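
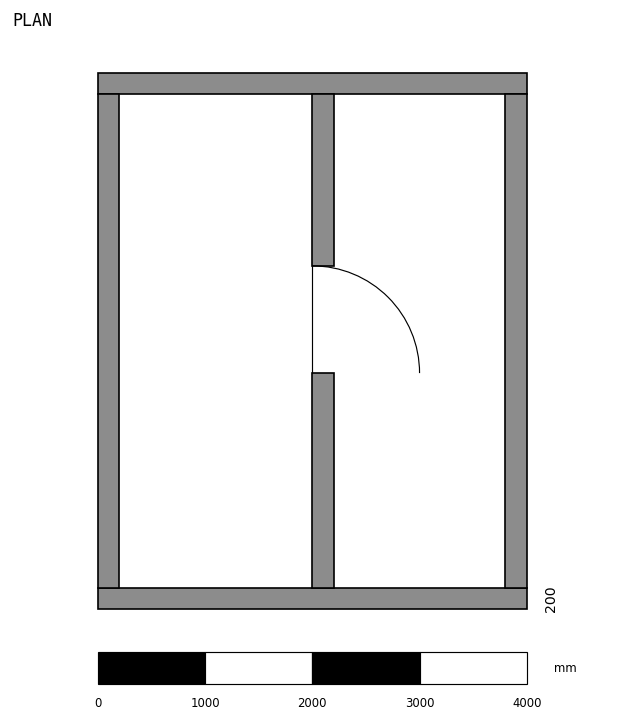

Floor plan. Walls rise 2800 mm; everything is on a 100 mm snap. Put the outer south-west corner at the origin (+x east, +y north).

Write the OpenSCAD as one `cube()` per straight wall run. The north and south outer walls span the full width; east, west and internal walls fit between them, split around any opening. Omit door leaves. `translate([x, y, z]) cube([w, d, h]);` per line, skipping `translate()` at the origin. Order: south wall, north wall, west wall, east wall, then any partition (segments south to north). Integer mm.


cube([4000, 200, 2800]);
translate([0, 4800, 0]) cube([4000, 200, 2800]);
translate([0, 200, 0]) cube([200, 4600, 2800]);
translate([3800, 200, 0]) cube([200, 4600, 2800]);
translate([2000, 200, 0]) cube([200, 2000, 2800]);
translate([2000, 3200, 0]) cube([200, 1600, 2800]);


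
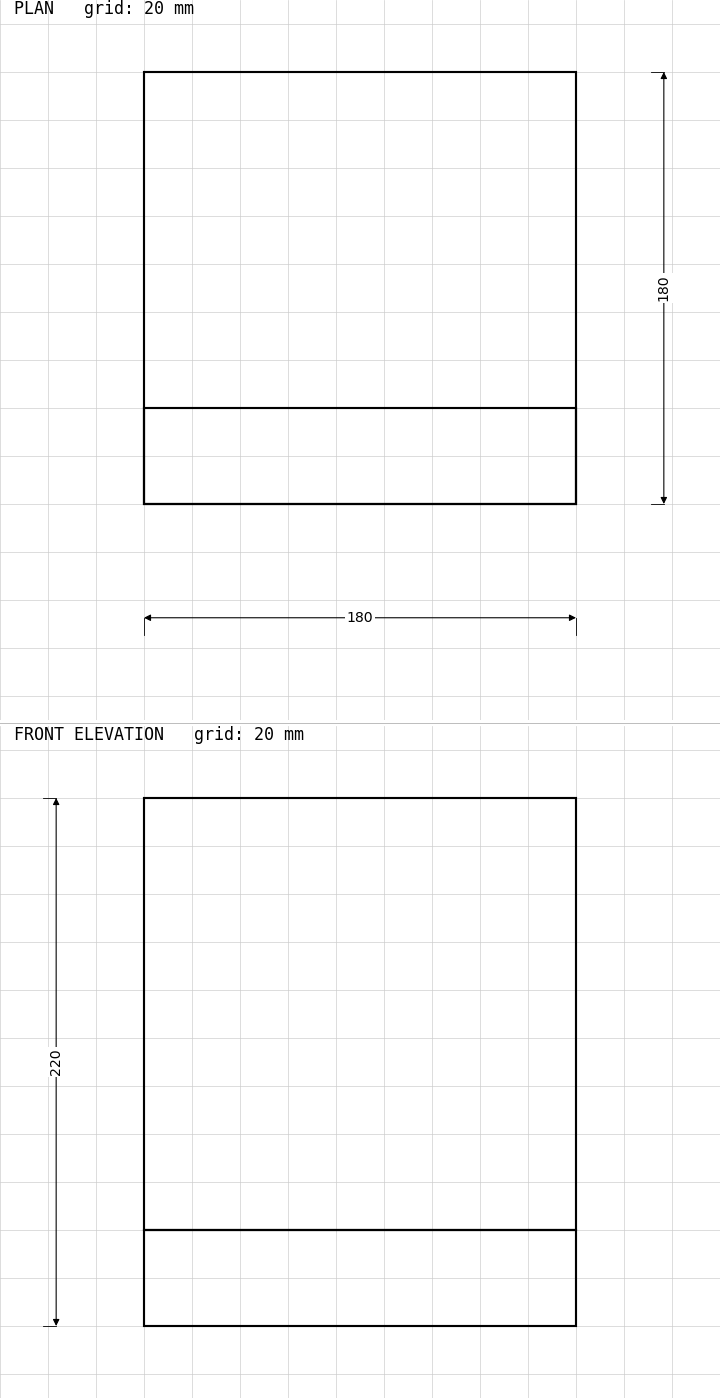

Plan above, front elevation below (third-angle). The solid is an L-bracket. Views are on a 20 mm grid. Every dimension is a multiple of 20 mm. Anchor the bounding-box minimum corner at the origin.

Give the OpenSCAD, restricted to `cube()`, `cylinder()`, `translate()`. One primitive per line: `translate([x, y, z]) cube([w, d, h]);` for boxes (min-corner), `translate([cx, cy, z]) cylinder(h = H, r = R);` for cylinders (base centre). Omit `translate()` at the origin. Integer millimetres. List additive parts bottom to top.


cube([180, 180, 40]);
translate([0, 0, 40]) cube([180, 40, 180]);


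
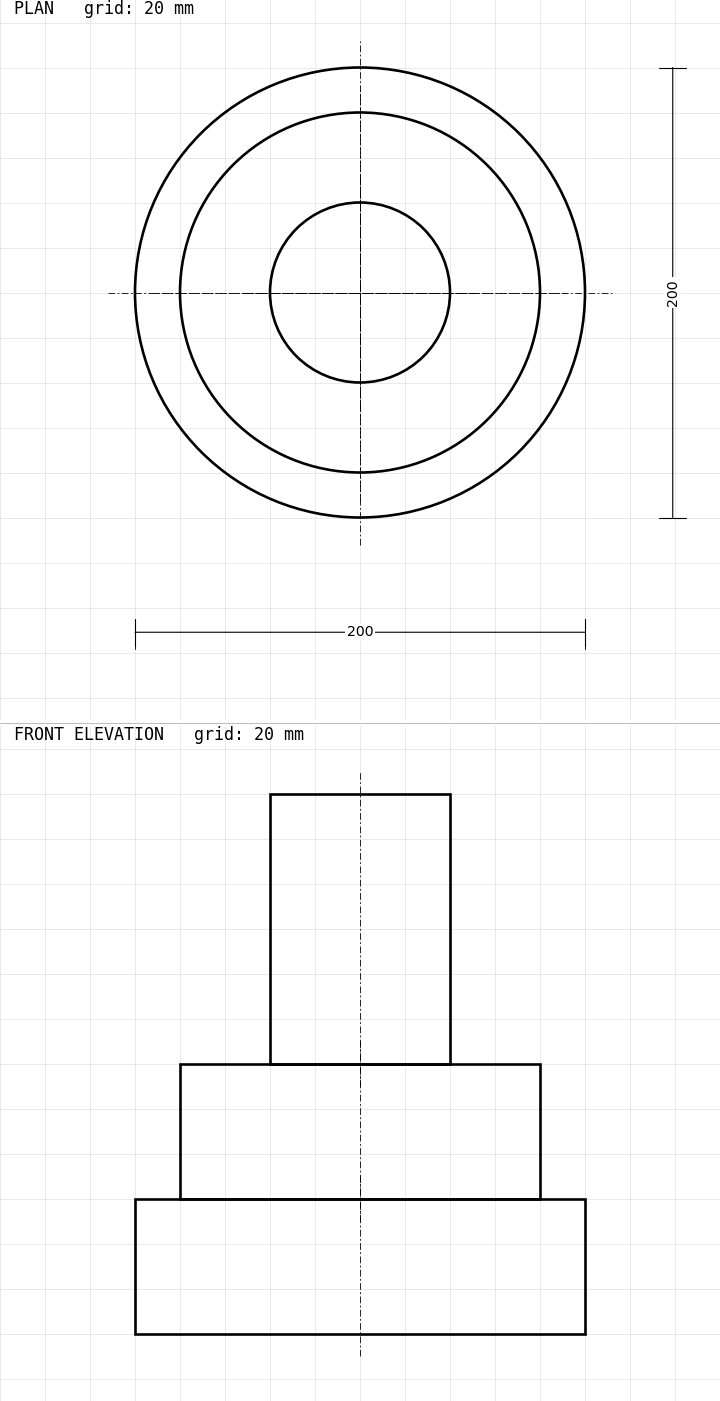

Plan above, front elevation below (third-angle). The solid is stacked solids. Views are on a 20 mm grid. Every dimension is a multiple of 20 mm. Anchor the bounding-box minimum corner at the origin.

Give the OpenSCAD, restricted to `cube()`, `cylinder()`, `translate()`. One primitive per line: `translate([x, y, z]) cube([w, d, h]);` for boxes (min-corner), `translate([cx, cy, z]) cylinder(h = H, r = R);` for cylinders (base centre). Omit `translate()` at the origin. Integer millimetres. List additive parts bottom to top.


translate([100, 100, 0]) cylinder(h = 60, r = 100);
translate([100, 100, 60]) cylinder(h = 60, r = 80);
translate([100, 100, 120]) cylinder(h = 120, r = 40);


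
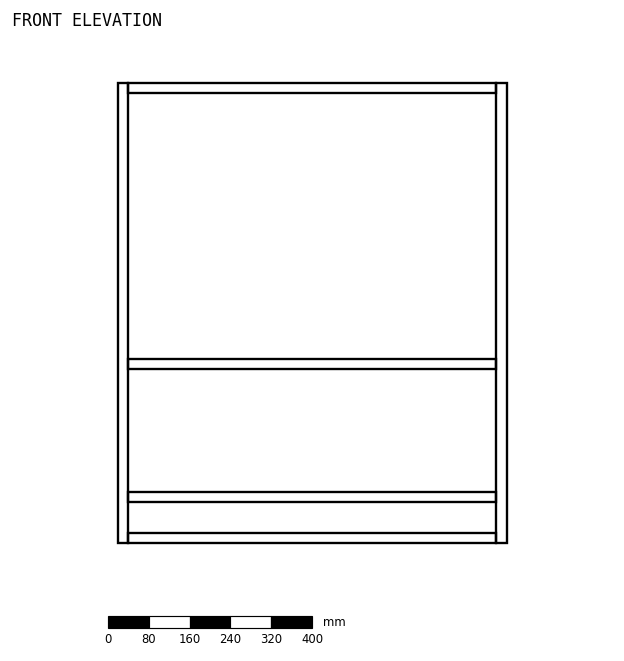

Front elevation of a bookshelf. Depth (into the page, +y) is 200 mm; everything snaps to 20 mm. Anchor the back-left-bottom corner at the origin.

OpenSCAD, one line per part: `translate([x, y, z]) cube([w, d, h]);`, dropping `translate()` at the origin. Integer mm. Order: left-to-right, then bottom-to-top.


cube([20, 200, 900]);
translate([20, 0, 0]) cube([720, 200, 20]);
translate([20, 0, 80]) cube([720, 200, 20]);
translate([20, 0, 340]) cube([720, 200, 20]);
translate([20, 0, 880]) cube([720, 200, 20]);
translate([740, 0, 0]) cube([20, 200, 900]);


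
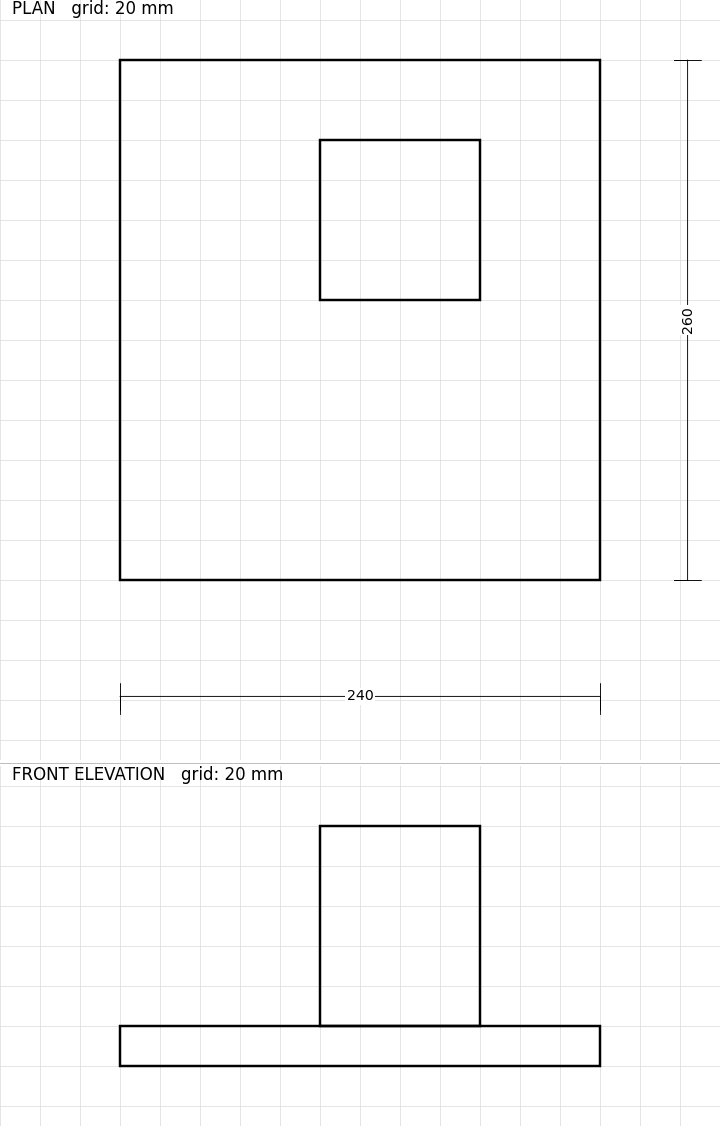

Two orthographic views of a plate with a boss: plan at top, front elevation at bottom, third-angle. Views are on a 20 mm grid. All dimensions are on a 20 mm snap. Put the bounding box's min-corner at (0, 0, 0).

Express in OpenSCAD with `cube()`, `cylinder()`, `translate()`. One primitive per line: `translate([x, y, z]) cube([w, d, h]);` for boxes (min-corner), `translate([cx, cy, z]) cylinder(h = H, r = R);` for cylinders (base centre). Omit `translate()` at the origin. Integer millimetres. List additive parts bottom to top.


cube([240, 260, 20]);
translate([100, 140, 20]) cube([80, 80, 100]);


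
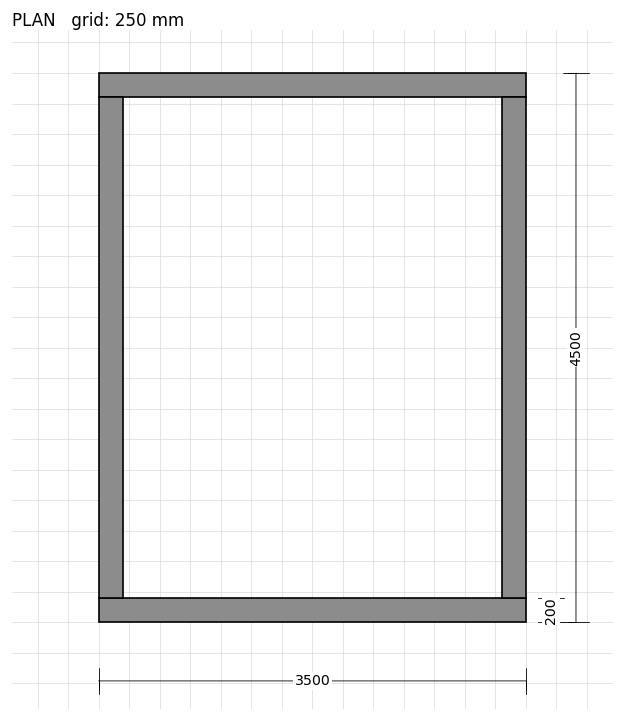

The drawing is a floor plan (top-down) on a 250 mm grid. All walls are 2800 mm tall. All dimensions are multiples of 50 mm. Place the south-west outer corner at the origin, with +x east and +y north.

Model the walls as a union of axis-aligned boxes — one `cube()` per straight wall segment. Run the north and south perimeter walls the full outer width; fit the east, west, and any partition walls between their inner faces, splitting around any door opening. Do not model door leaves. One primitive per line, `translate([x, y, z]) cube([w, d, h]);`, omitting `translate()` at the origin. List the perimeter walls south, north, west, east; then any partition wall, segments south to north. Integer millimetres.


cube([3500, 200, 2800]);
translate([0, 4300, 0]) cube([3500, 200, 2800]);
translate([0, 200, 0]) cube([200, 4100, 2800]);
translate([3300, 200, 0]) cube([200, 4100, 2800]);


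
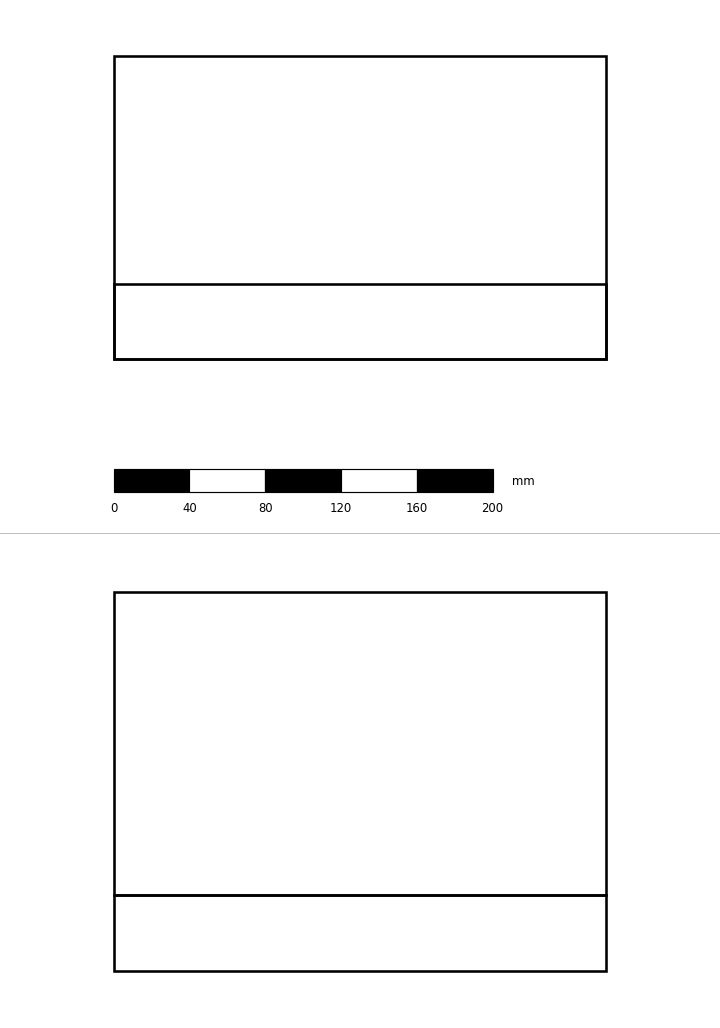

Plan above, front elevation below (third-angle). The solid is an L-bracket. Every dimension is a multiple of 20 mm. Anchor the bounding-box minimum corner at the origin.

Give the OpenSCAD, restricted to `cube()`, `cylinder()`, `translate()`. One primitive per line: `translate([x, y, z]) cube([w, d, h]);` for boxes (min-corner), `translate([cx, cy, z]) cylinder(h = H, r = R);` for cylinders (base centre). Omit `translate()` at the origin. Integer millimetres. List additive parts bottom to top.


cube([260, 160, 40]);
translate([0, 0, 40]) cube([260, 40, 160]);


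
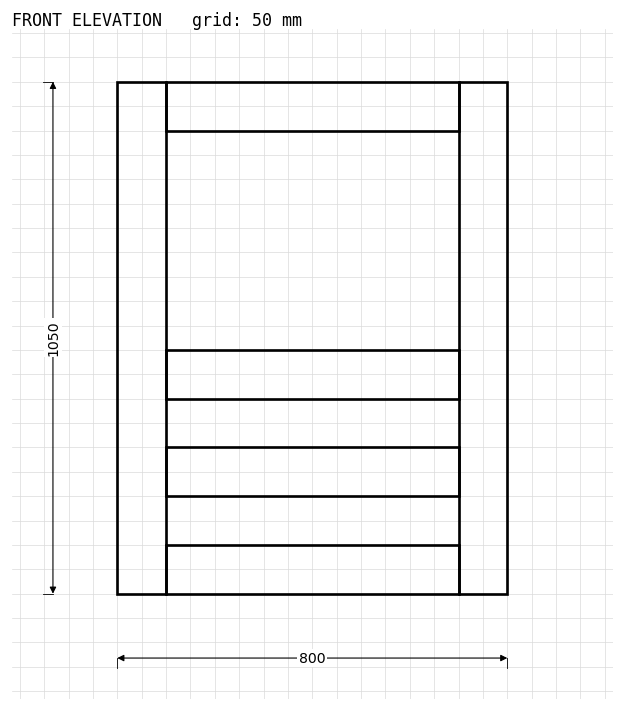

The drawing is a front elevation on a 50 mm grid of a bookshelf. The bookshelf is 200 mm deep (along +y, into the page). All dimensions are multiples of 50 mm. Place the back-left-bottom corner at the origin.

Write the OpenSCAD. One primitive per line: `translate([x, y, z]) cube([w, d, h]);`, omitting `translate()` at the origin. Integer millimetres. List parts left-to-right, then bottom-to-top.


cube([100, 200, 1050]);
translate([100, 0, 0]) cube([600, 200, 100]);
translate([100, 0, 200]) cube([600, 200, 100]);
translate([100, 0, 400]) cube([600, 200, 100]);
translate([100, 0, 950]) cube([600, 200, 100]);
translate([700, 0, 0]) cube([100, 200, 1050]);


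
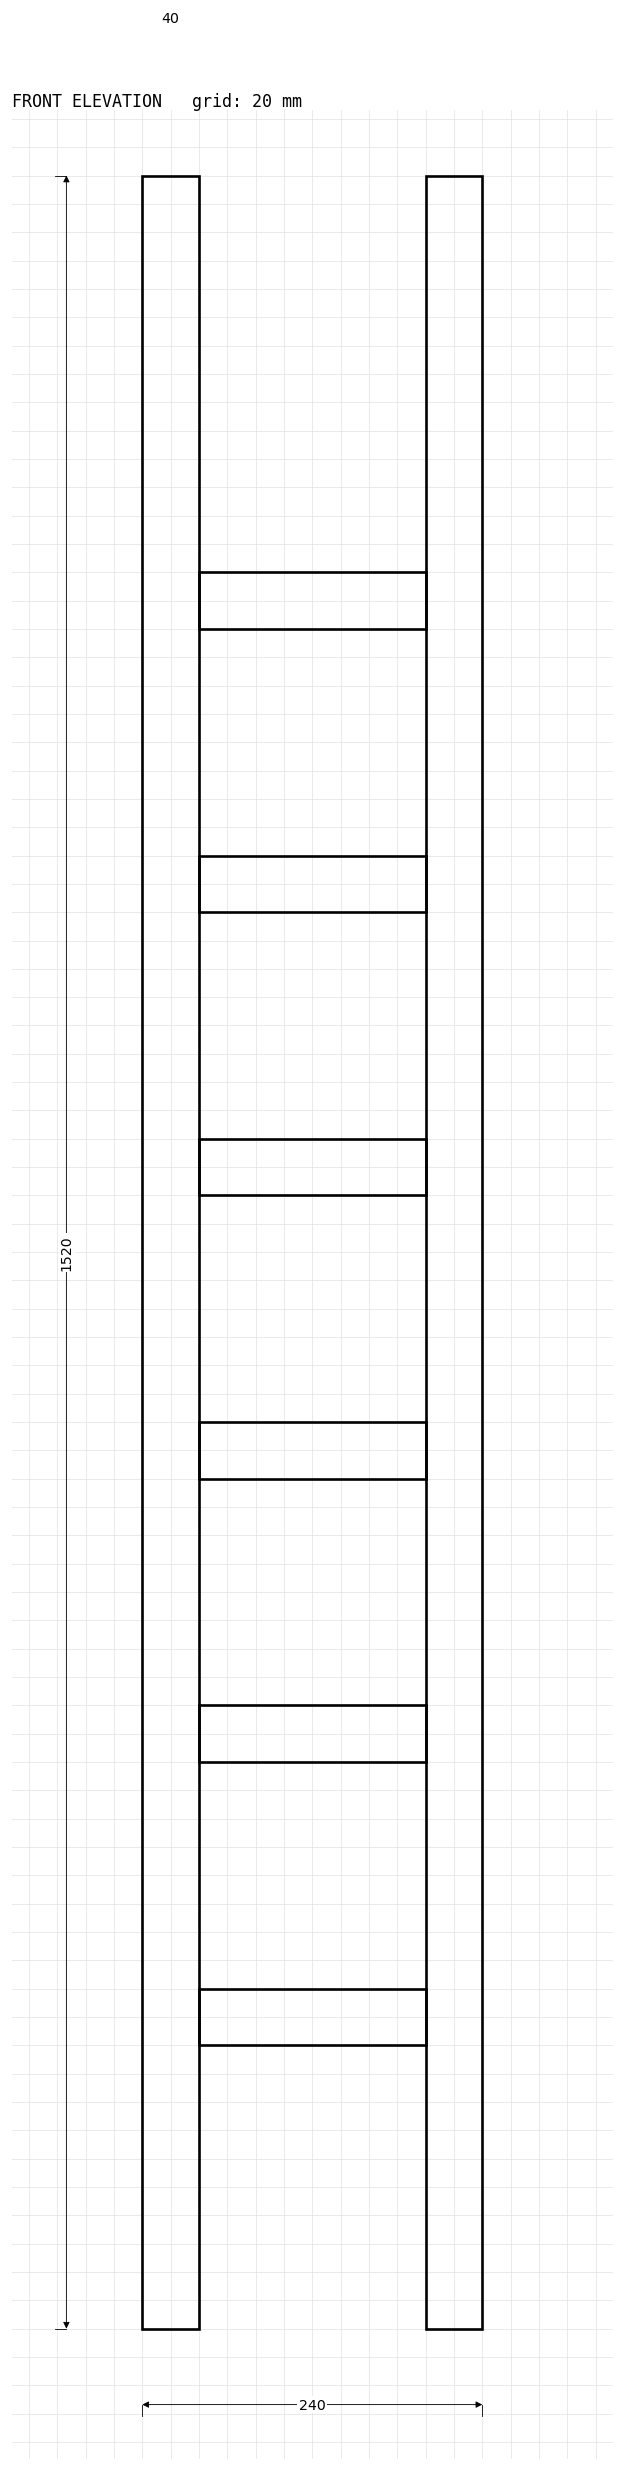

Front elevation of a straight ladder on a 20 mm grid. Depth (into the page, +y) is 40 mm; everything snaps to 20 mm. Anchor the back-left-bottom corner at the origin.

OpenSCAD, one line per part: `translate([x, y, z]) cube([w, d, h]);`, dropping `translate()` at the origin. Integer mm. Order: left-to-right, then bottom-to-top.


cube([40, 40, 1520]);
translate([40, 0, 200]) cube([160, 40, 40]);
translate([40, 0, 400]) cube([160, 40, 40]);
translate([40, 0, 600]) cube([160, 40, 40]);
translate([40, 0, 800]) cube([160, 40, 40]);
translate([40, 0, 1000]) cube([160, 40, 40]);
translate([40, 0, 1200]) cube([160, 40, 40]);
translate([200, 0, 0]) cube([40, 40, 1520]);


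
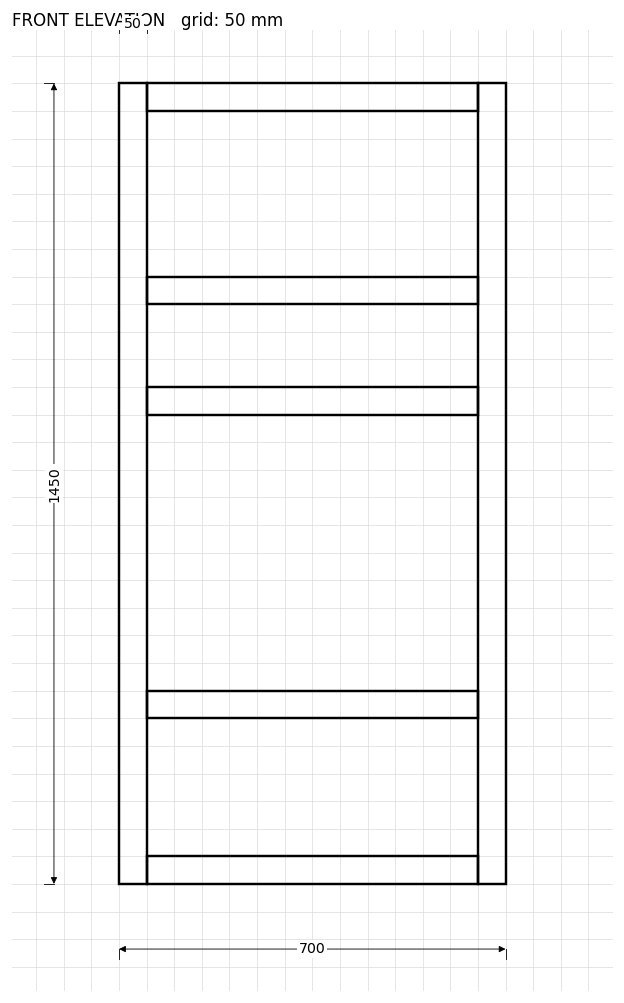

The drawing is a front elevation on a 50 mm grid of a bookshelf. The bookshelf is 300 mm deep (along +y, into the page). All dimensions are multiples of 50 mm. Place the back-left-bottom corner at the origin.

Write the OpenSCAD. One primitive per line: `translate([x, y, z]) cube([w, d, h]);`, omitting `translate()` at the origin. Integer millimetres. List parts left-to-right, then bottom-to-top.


cube([50, 300, 1450]);
translate([50, 0, 0]) cube([600, 300, 50]);
translate([50, 0, 300]) cube([600, 300, 50]);
translate([50, 0, 850]) cube([600, 300, 50]);
translate([50, 0, 1050]) cube([600, 300, 50]);
translate([50, 0, 1400]) cube([600, 300, 50]);
translate([650, 0, 0]) cube([50, 300, 1450]);


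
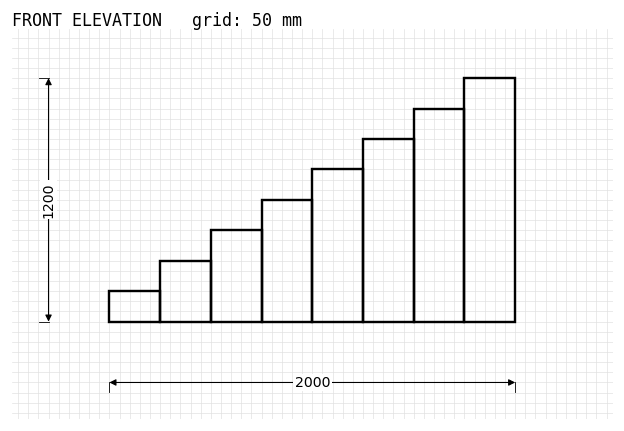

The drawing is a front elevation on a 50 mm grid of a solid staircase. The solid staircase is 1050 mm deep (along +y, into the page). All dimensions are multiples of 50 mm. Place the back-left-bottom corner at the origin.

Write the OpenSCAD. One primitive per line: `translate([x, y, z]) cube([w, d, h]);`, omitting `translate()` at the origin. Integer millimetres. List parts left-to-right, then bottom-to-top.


cube([250, 1050, 150]);
translate([250, 0, 0]) cube([250, 1050, 300]);
translate([500, 0, 0]) cube([250, 1050, 450]);
translate([750, 0, 0]) cube([250, 1050, 600]);
translate([1000, 0, 0]) cube([250, 1050, 750]);
translate([1250, 0, 0]) cube([250, 1050, 900]);
translate([1500, 0, 0]) cube([250, 1050, 1050]);
translate([1750, 0, 0]) cube([250, 1050, 1200]);


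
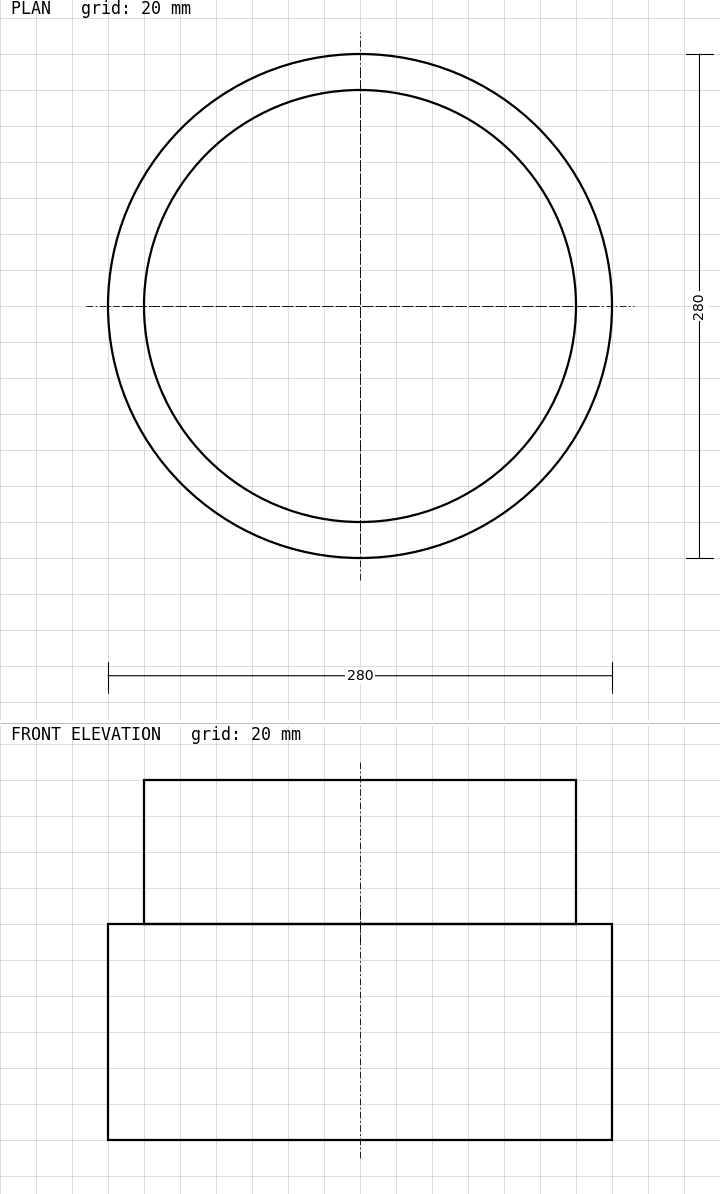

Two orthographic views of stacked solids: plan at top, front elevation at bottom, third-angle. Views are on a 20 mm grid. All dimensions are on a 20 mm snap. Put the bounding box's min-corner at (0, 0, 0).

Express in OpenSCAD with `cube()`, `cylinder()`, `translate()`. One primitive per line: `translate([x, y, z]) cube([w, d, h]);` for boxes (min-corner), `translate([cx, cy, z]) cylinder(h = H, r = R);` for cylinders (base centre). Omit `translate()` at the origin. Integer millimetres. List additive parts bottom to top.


translate([140, 140, 0]) cylinder(h = 120, r = 140);
translate([140, 140, 120]) cylinder(h = 80, r = 120);


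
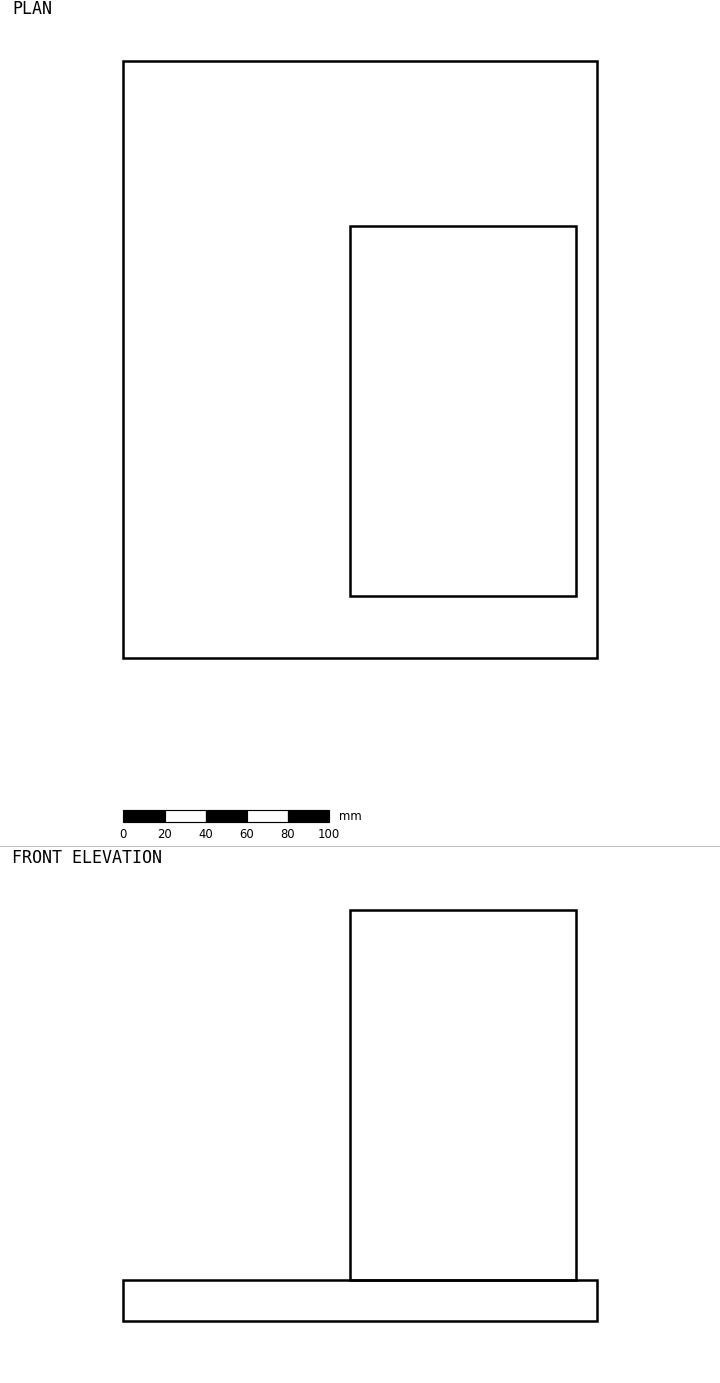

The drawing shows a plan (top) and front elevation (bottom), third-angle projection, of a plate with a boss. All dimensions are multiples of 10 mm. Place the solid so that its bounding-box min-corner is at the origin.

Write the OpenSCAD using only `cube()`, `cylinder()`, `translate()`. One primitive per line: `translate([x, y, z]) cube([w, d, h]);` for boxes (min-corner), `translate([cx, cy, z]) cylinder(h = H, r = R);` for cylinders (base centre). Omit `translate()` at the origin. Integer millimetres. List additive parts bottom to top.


cube([230, 290, 20]);
translate([110, 30, 20]) cube([110, 180, 180]);


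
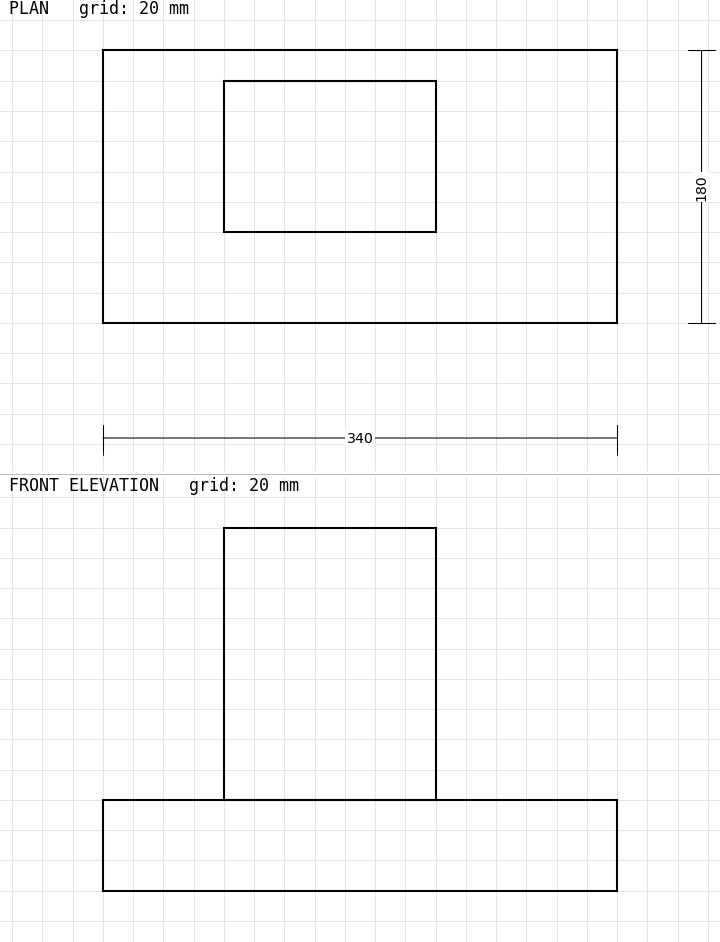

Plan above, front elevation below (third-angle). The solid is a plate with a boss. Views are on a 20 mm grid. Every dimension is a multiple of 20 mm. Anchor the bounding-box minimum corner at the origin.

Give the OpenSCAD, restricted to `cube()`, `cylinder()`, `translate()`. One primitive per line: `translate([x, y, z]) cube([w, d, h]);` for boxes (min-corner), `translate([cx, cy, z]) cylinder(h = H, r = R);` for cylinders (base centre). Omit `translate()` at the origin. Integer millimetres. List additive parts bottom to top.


cube([340, 180, 60]);
translate([80, 60, 60]) cube([140, 100, 180]);


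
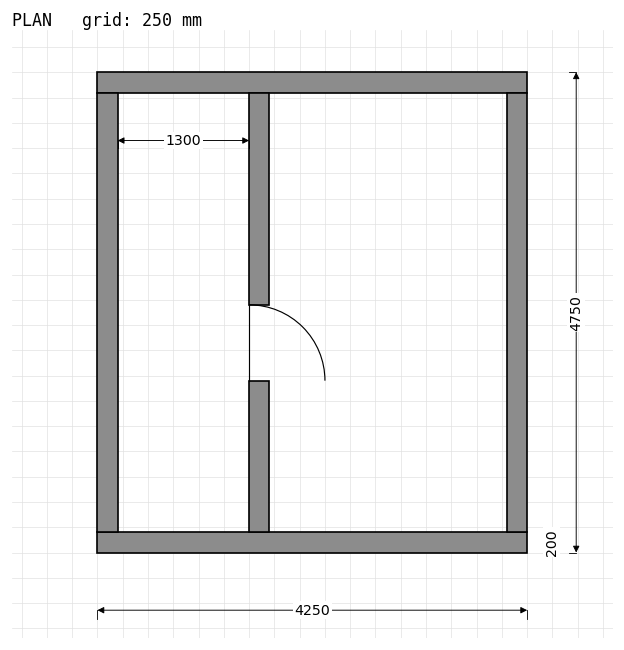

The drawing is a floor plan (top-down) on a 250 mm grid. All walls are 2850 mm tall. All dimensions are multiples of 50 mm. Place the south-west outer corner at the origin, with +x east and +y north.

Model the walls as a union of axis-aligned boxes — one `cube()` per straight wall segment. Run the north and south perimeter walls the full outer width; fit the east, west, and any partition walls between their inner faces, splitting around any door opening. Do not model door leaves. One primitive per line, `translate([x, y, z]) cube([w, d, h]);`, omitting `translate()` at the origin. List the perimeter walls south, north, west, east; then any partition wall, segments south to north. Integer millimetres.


cube([4250, 200, 2850]);
translate([0, 4550, 0]) cube([4250, 200, 2850]);
translate([0, 200, 0]) cube([200, 4350, 2850]);
translate([4050, 200, 0]) cube([200, 4350, 2850]);
translate([1500, 200, 0]) cube([200, 1500, 2850]);
translate([1500, 2450, 0]) cube([200, 2100, 2850]);


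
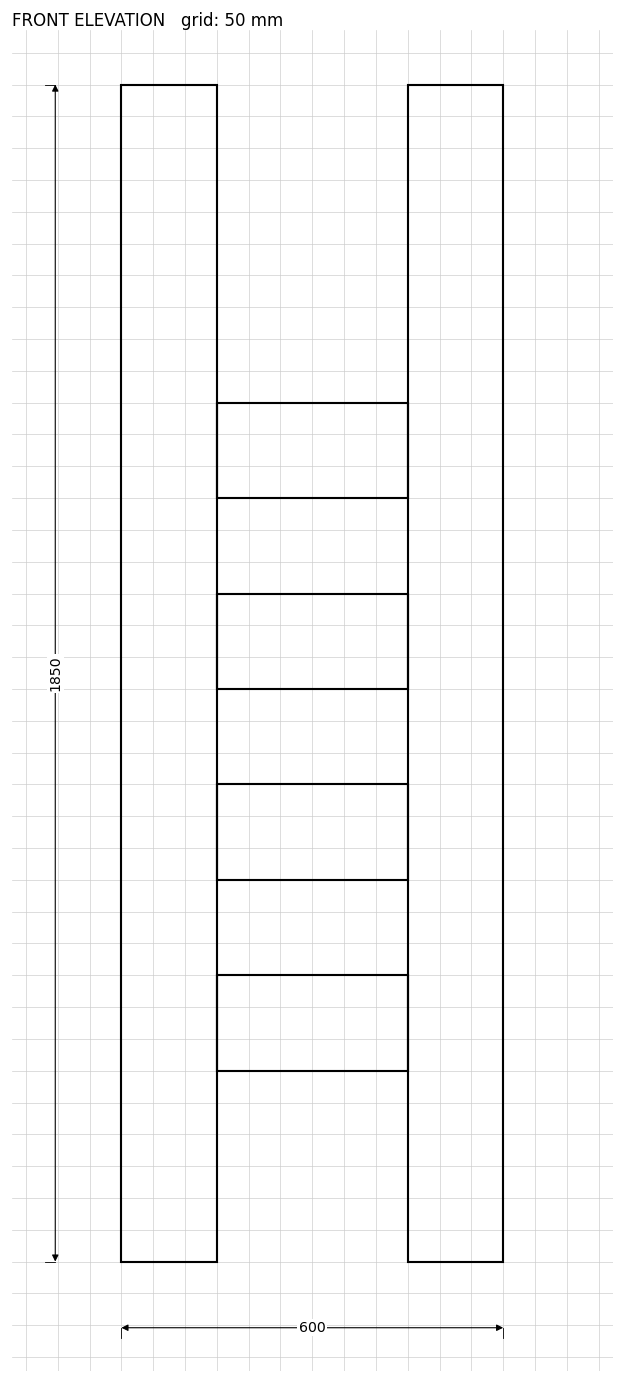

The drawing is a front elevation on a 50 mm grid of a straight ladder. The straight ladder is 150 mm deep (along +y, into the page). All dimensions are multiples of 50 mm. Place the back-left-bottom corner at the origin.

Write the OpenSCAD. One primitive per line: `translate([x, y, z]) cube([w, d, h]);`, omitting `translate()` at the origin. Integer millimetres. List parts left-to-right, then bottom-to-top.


cube([150, 150, 1850]);
translate([150, 0, 300]) cube([300, 150, 150]);
translate([150, 0, 600]) cube([300, 150, 150]);
translate([150, 0, 900]) cube([300, 150, 150]);
translate([150, 0, 1200]) cube([300, 150, 150]);
translate([450, 0, 0]) cube([150, 150, 1850]);


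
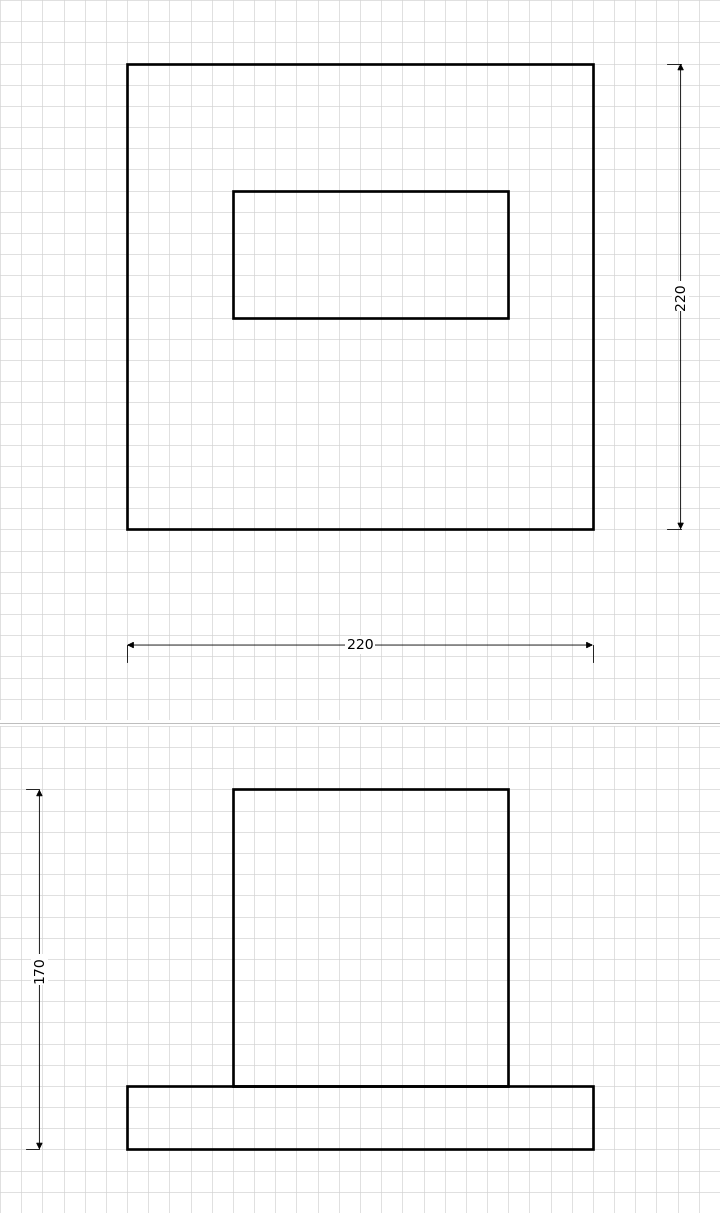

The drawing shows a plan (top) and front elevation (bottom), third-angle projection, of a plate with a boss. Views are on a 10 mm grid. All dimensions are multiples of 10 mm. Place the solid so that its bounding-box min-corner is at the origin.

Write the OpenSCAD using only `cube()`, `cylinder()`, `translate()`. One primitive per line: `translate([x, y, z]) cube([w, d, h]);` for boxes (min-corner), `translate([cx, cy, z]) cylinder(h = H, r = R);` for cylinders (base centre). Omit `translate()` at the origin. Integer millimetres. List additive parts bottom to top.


cube([220, 220, 30]);
translate([50, 100, 30]) cube([130, 60, 140]);


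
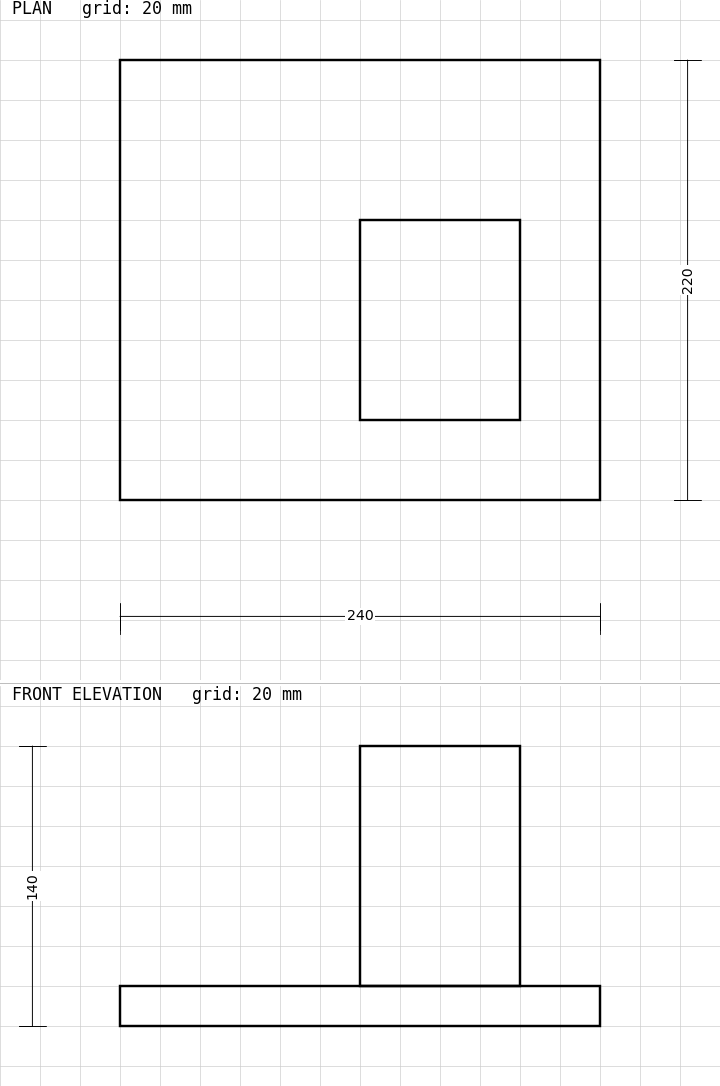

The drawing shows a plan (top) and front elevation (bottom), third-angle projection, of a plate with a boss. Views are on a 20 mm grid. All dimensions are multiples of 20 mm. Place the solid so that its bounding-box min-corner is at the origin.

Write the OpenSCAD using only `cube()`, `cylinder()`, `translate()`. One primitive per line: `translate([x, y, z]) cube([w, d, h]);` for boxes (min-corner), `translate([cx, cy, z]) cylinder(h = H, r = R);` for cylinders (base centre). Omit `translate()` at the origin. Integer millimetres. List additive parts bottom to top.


cube([240, 220, 20]);
translate([120, 40, 20]) cube([80, 100, 120]);


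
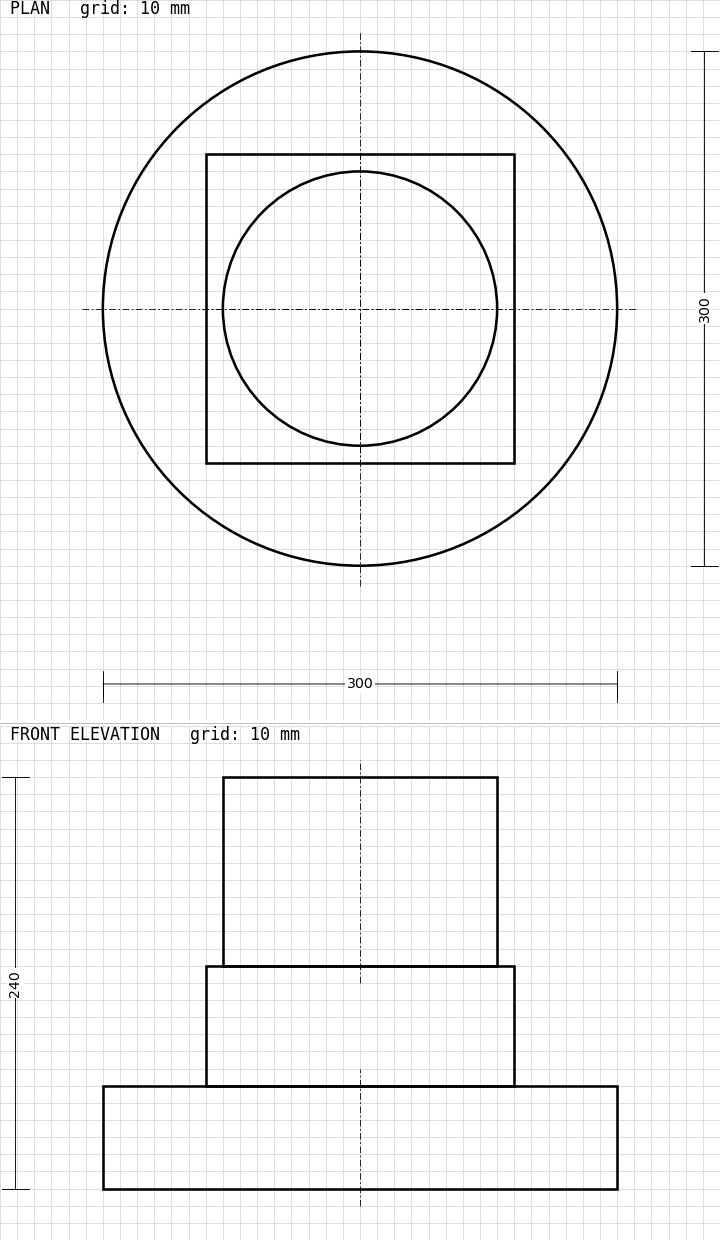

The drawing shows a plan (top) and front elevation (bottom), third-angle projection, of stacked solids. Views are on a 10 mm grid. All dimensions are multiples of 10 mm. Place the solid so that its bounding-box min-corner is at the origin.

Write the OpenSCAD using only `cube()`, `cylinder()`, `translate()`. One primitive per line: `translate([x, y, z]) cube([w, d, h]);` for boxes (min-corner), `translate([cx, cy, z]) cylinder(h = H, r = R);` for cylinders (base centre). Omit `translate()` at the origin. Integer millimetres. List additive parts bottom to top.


translate([150, 150, 0]) cylinder(h = 60, r = 150);
translate([60, 60, 60]) cube([180, 180, 70]);
translate([150, 150, 130]) cylinder(h = 110, r = 80);


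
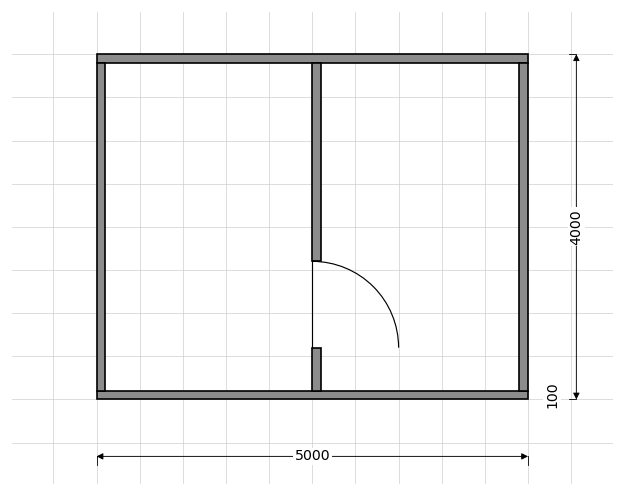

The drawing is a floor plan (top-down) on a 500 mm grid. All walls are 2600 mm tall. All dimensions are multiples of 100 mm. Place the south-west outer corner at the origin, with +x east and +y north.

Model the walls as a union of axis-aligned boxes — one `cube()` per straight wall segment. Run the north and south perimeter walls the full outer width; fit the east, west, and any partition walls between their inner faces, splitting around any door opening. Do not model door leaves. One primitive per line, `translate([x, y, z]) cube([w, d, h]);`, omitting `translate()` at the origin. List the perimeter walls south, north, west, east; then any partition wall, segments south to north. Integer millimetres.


cube([5000, 100, 2600]);
translate([0, 3900, 0]) cube([5000, 100, 2600]);
translate([0, 100, 0]) cube([100, 3800, 2600]);
translate([4900, 100, 0]) cube([100, 3800, 2600]);
translate([2500, 100, 0]) cube([100, 500, 2600]);
translate([2500, 1600, 0]) cube([100, 2300, 2600]);


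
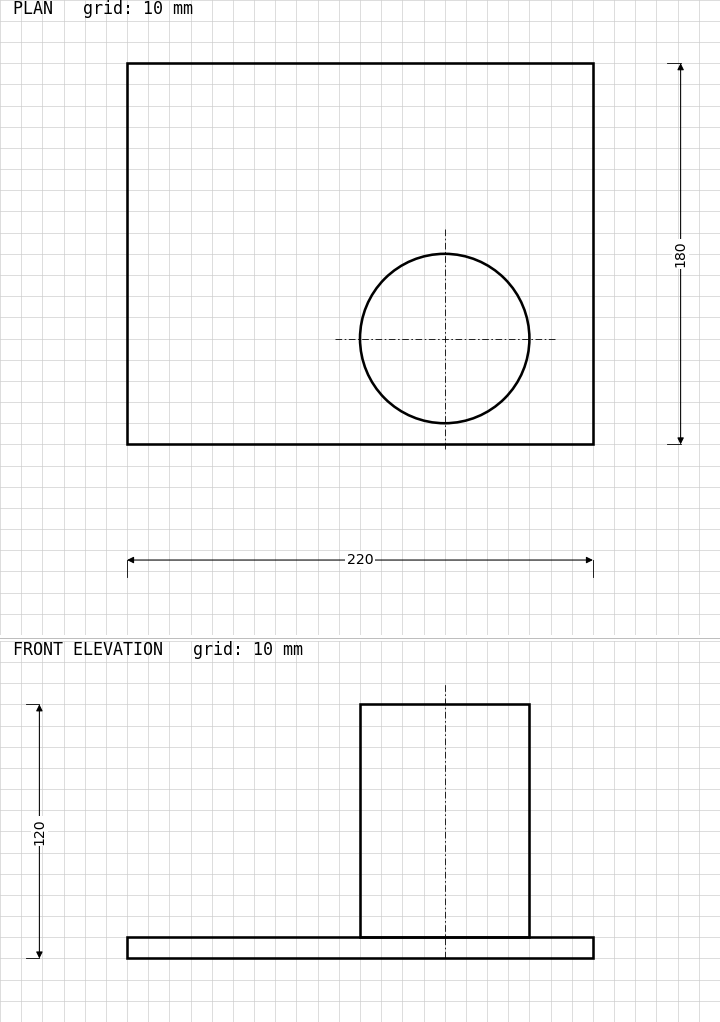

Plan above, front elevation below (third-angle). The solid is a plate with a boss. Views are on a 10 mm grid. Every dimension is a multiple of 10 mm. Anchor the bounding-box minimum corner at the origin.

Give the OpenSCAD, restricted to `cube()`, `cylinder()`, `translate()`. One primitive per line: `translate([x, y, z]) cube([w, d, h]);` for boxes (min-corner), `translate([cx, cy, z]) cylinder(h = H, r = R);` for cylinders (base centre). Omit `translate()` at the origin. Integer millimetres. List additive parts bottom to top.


cube([220, 180, 10]);
translate([150, 50, 10]) cylinder(h = 110, r = 40);


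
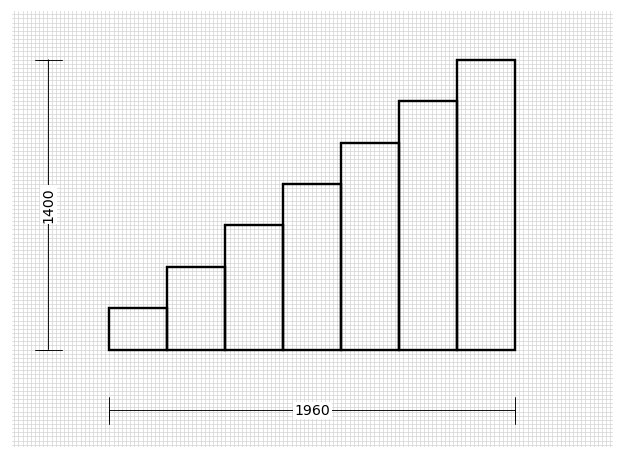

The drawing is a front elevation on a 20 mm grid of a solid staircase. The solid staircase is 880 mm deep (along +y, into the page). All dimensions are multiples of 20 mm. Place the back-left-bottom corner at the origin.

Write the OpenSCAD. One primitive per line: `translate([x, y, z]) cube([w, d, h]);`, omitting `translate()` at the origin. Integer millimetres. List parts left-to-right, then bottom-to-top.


cube([280, 880, 200]);
translate([280, 0, 0]) cube([280, 880, 400]);
translate([560, 0, 0]) cube([280, 880, 600]);
translate([840, 0, 0]) cube([280, 880, 800]);
translate([1120, 0, 0]) cube([280, 880, 1000]);
translate([1400, 0, 0]) cube([280, 880, 1200]);
translate([1680, 0, 0]) cube([280, 880, 1400]);


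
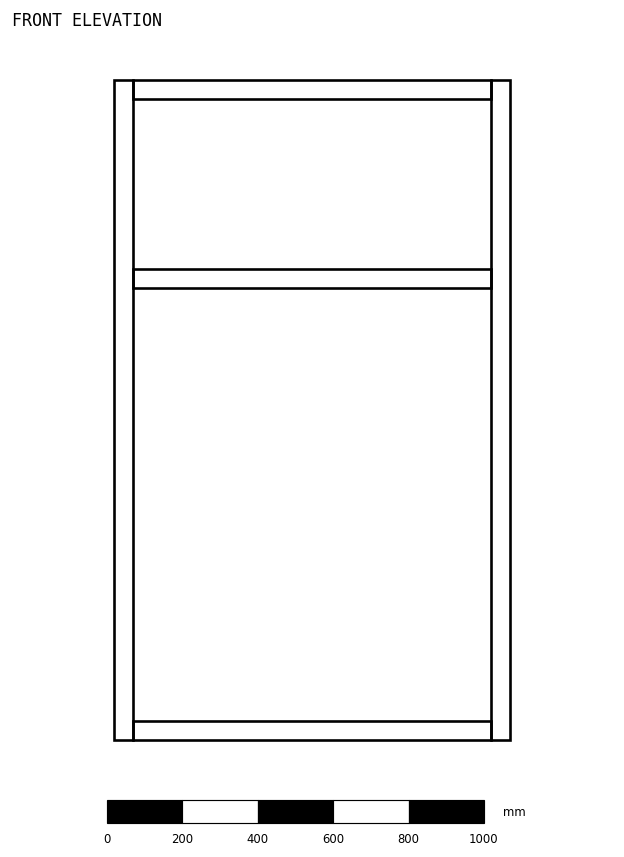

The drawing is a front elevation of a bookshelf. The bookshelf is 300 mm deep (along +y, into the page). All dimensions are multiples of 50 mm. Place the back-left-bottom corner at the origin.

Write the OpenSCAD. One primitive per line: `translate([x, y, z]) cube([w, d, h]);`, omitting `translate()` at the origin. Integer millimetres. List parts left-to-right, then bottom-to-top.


cube([50, 300, 1750]);
translate([50, 0, 0]) cube([950, 300, 50]);
translate([50, 0, 1200]) cube([950, 300, 50]);
translate([50, 0, 1700]) cube([950, 300, 50]);
translate([1000, 0, 0]) cube([50, 300, 1750]);


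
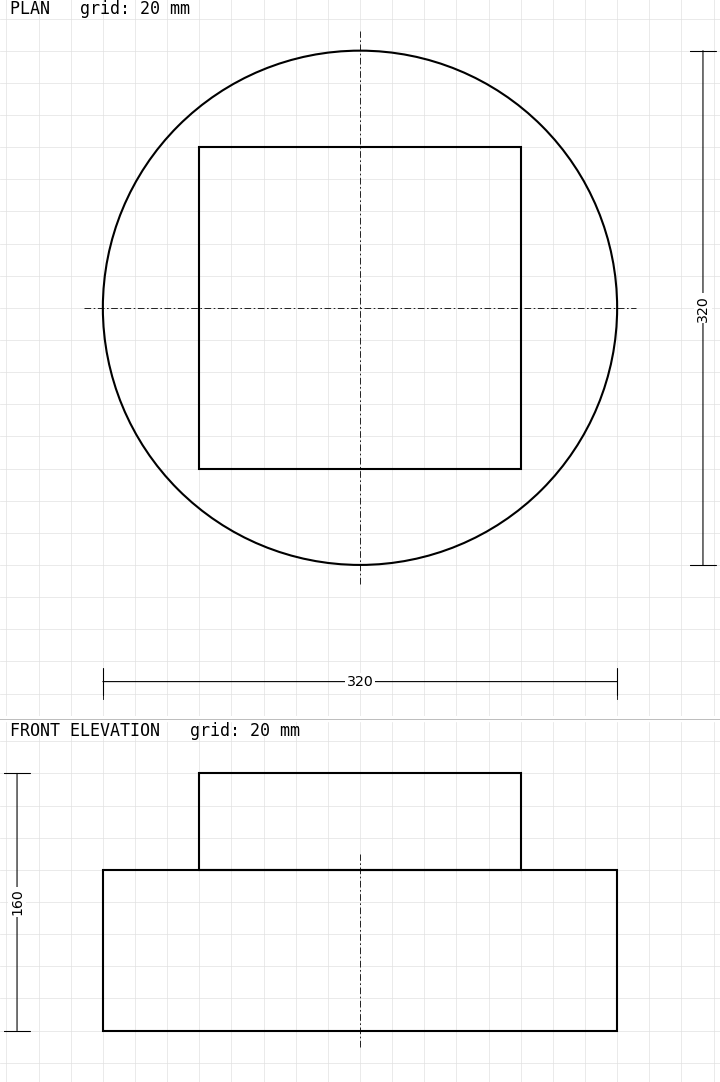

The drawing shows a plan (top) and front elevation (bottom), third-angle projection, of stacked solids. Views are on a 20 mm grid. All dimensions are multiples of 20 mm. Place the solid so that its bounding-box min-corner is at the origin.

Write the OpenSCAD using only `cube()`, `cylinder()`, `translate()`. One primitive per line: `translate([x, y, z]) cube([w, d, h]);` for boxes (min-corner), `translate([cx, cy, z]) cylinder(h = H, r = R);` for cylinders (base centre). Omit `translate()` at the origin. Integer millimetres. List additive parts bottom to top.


translate([160, 160, 0]) cylinder(h = 100, r = 160);
translate([60, 60, 100]) cube([200, 200, 60]);


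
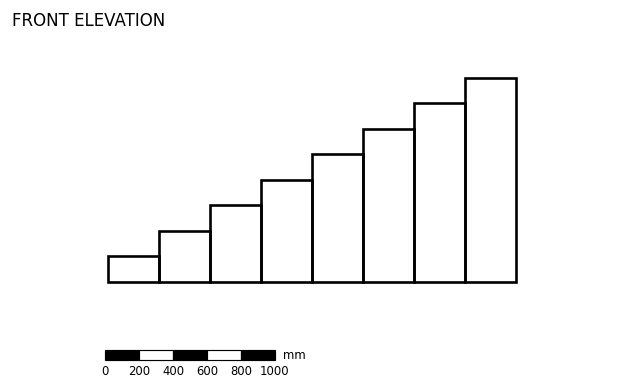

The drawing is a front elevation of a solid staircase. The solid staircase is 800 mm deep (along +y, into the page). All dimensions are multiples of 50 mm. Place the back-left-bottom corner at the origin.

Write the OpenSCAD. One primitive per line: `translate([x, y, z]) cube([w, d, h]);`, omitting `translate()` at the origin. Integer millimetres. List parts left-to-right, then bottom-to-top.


cube([300, 800, 150]);
translate([300, 0, 0]) cube([300, 800, 300]);
translate([600, 0, 0]) cube([300, 800, 450]);
translate([900, 0, 0]) cube([300, 800, 600]);
translate([1200, 0, 0]) cube([300, 800, 750]);
translate([1500, 0, 0]) cube([300, 800, 900]);
translate([1800, 0, 0]) cube([300, 800, 1050]);
translate([2100, 0, 0]) cube([300, 800, 1200]);


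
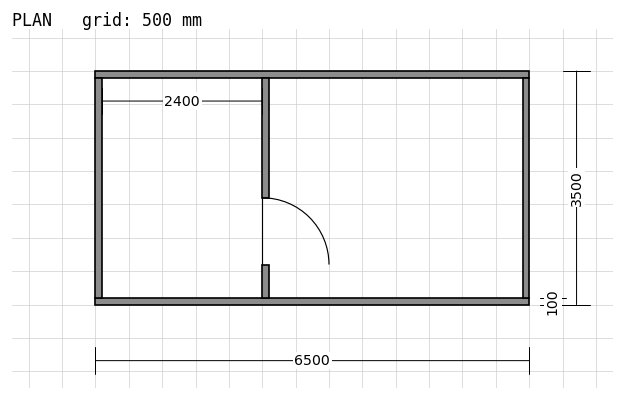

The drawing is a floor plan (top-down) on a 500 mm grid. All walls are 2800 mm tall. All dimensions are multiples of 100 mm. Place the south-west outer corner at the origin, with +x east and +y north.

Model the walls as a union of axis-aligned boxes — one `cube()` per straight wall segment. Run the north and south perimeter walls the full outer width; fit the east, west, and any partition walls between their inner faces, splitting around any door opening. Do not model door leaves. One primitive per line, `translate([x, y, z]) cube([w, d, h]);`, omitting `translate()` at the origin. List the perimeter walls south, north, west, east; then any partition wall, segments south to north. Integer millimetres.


cube([6500, 100, 2800]);
translate([0, 3400, 0]) cube([6500, 100, 2800]);
translate([0, 100, 0]) cube([100, 3300, 2800]);
translate([6400, 100, 0]) cube([100, 3300, 2800]);
translate([2500, 100, 0]) cube([100, 500, 2800]);
translate([2500, 1600, 0]) cube([100, 1800, 2800]);


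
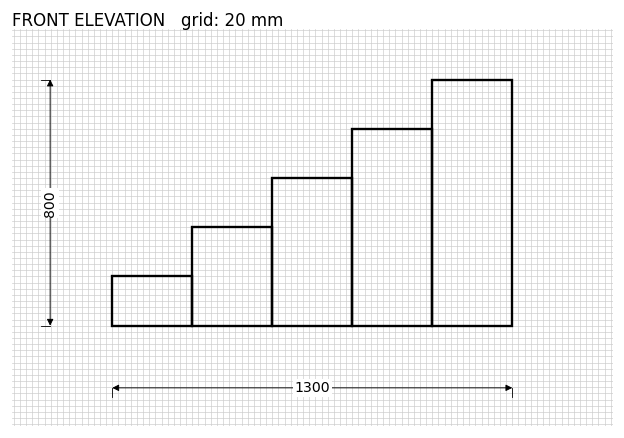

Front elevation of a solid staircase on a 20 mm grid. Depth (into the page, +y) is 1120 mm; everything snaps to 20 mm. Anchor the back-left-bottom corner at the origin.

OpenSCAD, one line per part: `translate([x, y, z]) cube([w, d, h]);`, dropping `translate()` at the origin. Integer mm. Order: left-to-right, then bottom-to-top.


cube([260, 1120, 160]);
translate([260, 0, 0]) cube([260, 1120, 320]);
translate([520, 0, 0]) cube([260, 1120, 480]);
translate([780, 0, 0]) cube([260, 1120, 640]);
translate([1040, 0, 0]) cube([260, 1120, 800]);


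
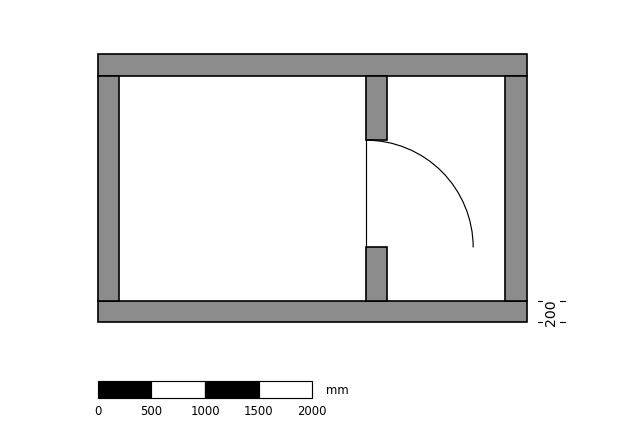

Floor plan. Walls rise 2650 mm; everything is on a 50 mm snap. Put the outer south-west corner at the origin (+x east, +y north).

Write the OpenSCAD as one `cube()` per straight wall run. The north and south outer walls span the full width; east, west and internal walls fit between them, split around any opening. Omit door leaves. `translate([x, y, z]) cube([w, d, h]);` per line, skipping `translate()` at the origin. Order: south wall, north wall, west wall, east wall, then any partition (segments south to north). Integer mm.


cube([4000, 200, 2650]);
translate([0, 2300, 0]) cube([4000, 200, 2650]);
translate([0, 200, 0]) cube([200, 2100, 2650]);
translate([3800, 200, 0]) cube([200, 2100, 2650]);
translate([2500, 200, 0]) cube([200, 500, 2650]);
translate([2500, 1700, 0]) cube([200, 600, 2650]);


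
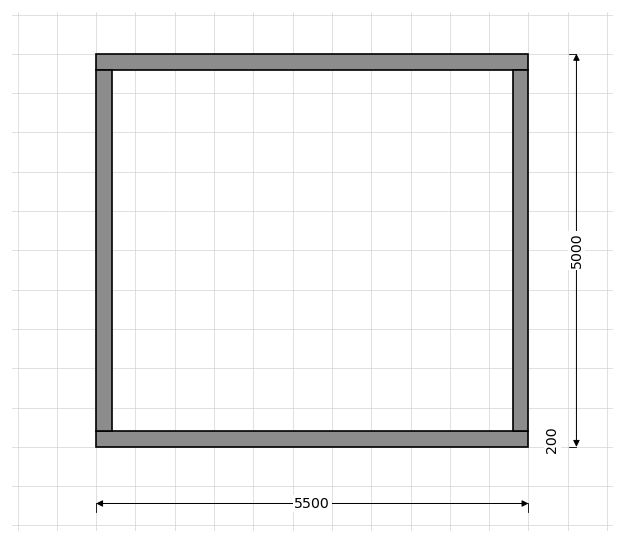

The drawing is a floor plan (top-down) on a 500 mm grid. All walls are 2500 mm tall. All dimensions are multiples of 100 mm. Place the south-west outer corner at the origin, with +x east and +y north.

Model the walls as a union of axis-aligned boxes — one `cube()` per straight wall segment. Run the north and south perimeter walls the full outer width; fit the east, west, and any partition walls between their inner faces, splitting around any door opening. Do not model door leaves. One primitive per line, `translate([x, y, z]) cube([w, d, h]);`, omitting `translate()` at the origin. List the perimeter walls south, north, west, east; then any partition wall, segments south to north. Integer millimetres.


cube([5500, 200, 2500]);
translate([0, 4800, 0]) cube([5500, 200, 2500]);
translate([0, 200, 0]) cube([200, 4600, 2500]);
translate([5300, 200, 0]) cube([200, 4600, 2500]);


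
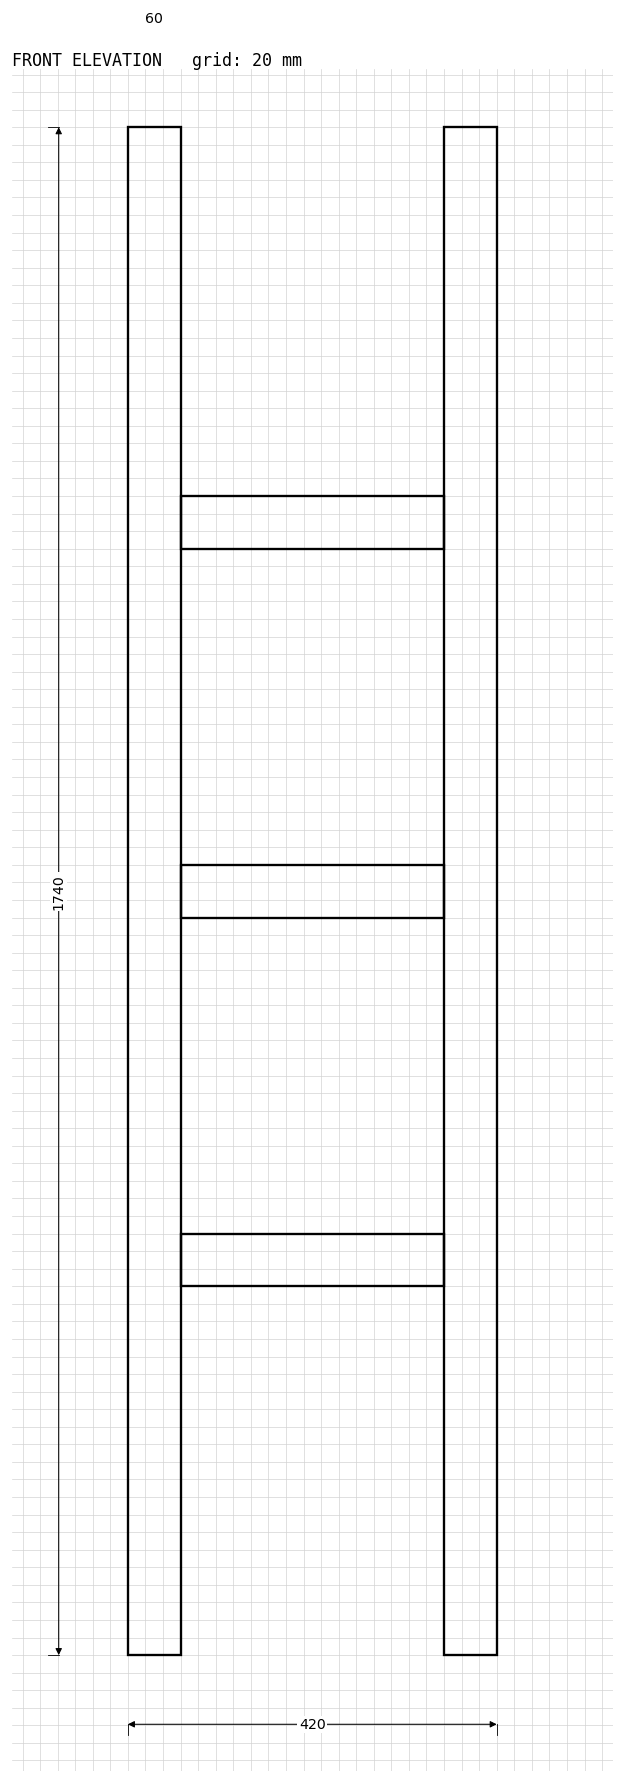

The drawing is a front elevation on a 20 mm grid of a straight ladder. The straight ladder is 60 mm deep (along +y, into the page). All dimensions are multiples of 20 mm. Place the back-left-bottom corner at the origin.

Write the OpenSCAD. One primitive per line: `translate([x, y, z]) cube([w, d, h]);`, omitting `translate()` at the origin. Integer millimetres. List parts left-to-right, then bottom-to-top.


cube([60, 60, 1740]);
translate([60, 0, 420]) cube([300, 60, 60]);
translate([60, 0, 840]) cube([300, 60, 60]);
translate([60, 0, 1260]) cube([300, 60, 60]);
translate([360, 0, 0]) cube([60, 60, 1740]);


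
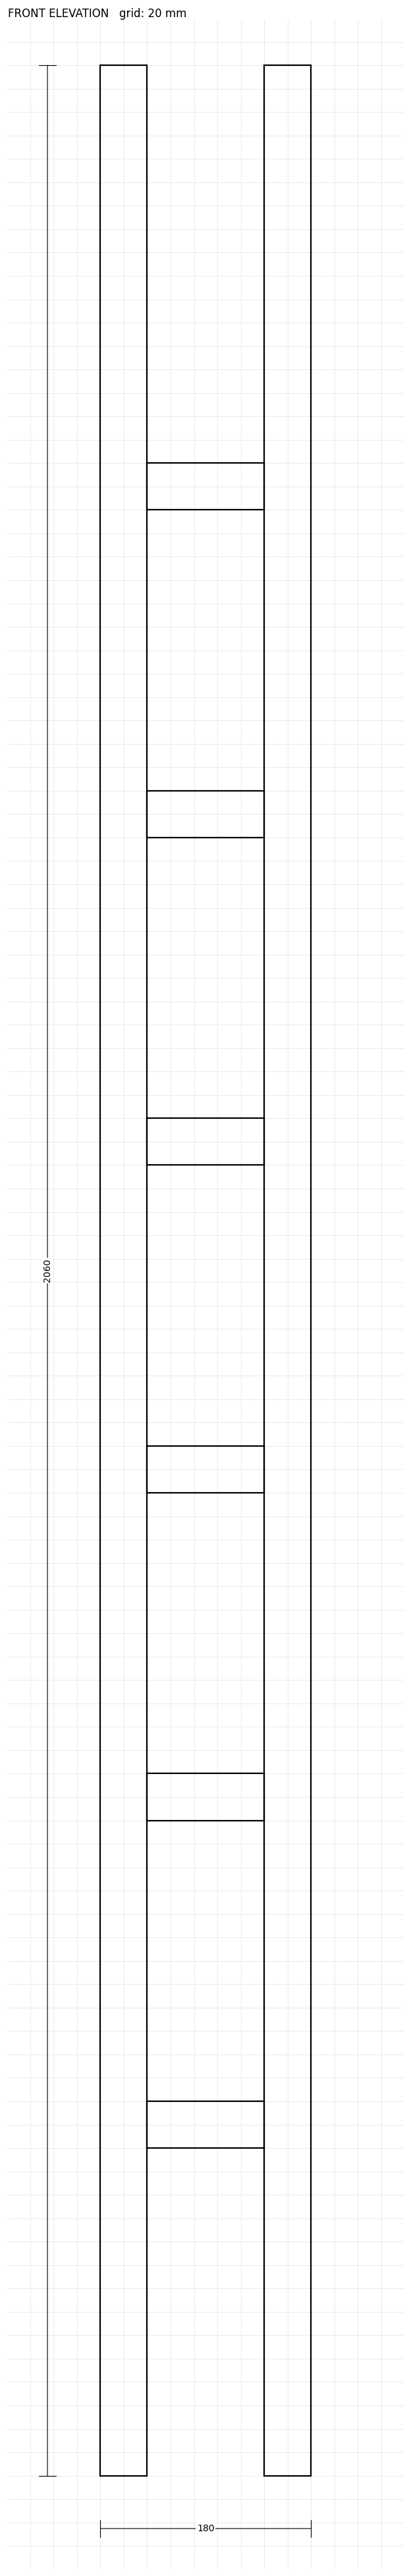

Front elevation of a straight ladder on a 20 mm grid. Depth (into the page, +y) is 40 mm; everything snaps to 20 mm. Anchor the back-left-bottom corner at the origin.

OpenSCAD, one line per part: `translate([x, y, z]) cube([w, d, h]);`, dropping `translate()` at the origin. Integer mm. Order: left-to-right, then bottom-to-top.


cube([40, 40, 2060]);
translate([40, 0, 280]) cube([100, 40, 40]);
translate([40, 0, 560]) cube([100, 40, 40]);
translate([40, 0, 840]) cube([100, 40, 40]);
translate([40, 0, 1120]) cube([100, 40, 40]);
translate([40, 0, 1400]) cube([100, 40, 40]);
translate([40, 0, 1680]) cube([100, 40, 40]);
translate([140, 0, 0]) cube([40, 40, 2060]);


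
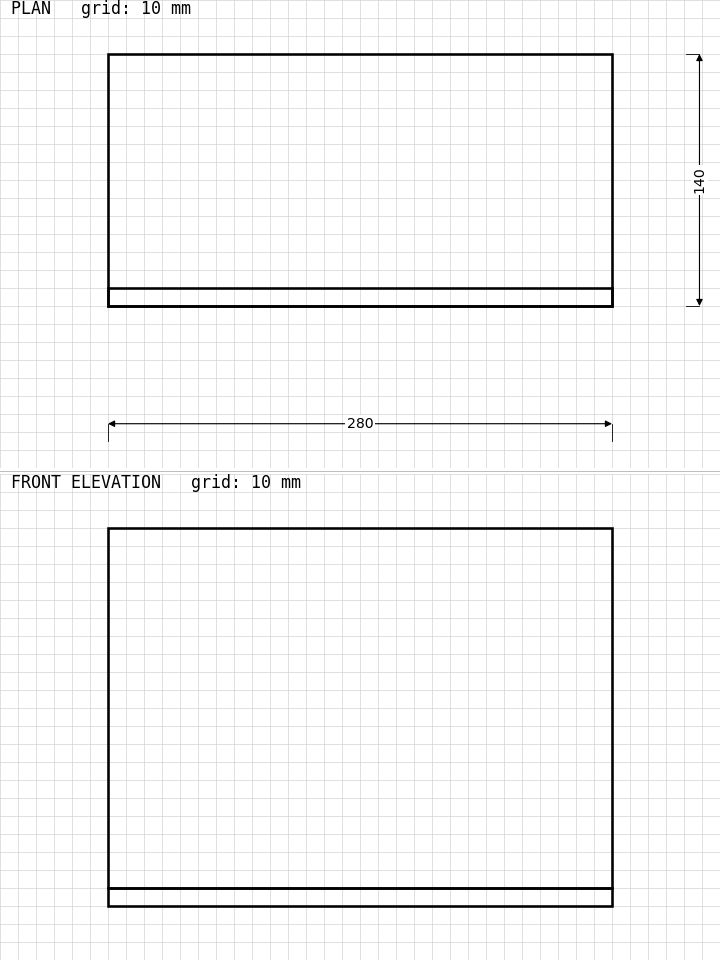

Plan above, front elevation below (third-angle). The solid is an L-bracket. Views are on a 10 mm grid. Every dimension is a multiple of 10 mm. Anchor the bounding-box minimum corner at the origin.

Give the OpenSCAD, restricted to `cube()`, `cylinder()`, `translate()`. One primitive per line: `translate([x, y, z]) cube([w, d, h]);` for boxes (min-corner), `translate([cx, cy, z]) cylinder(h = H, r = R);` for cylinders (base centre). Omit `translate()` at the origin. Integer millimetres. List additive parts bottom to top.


cube([280, 140, 10]);
translate([0, 0, 10]) cube([280, 10, 200]);


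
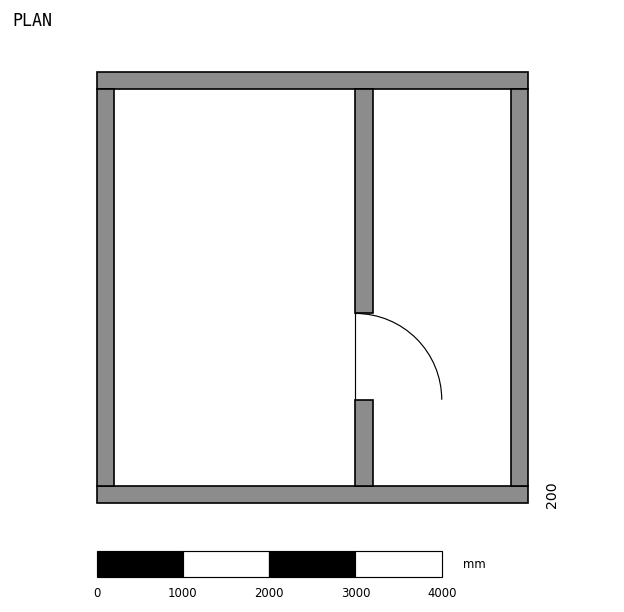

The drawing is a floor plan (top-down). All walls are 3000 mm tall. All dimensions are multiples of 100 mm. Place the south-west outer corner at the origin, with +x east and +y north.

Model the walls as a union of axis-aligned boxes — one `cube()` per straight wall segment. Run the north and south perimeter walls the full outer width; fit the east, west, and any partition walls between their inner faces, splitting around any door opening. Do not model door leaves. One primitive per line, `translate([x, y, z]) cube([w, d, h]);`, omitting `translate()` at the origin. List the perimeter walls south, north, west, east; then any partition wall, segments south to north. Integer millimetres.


cube([5000, 200, 3000]);
translate([0, 4800, 0]) cube([5000, 200, 3000]);
translate([0, 200, 0]) cube([200, 4600, 3000]);
translate([4800, 200, 0]) cube([200, 4600, 3000]);
translate([3000, 200, 0]) cube([200, 1000, 3000]);
translate([3000, 2200, 0]) cube([200, 2600, 3000]);


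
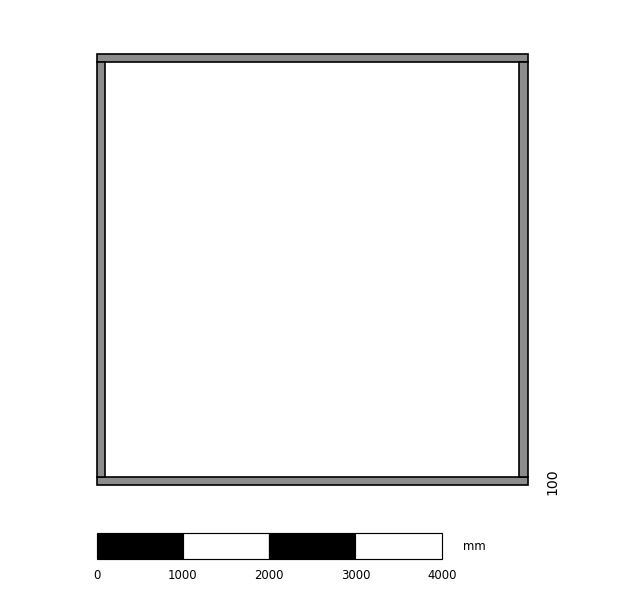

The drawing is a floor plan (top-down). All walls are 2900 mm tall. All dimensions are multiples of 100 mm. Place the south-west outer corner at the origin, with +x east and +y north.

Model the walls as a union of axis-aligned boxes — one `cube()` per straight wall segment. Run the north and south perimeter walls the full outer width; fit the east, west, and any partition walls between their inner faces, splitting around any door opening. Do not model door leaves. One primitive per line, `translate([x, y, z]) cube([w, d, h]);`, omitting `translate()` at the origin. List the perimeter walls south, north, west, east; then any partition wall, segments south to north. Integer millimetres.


cube([5000, 100, 2900]);
translate([0, 4900, 0]) cube([5000, 100, 2900]);
translate([0, 100, 0]) cube([100, 4800, 2900]);
translate([4900, 100, 0]) cube([100, 4800, 2900]);


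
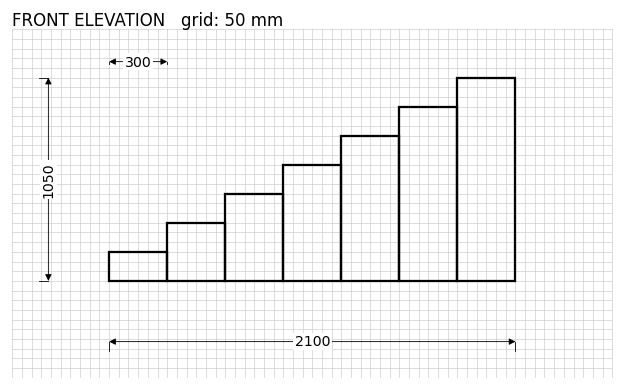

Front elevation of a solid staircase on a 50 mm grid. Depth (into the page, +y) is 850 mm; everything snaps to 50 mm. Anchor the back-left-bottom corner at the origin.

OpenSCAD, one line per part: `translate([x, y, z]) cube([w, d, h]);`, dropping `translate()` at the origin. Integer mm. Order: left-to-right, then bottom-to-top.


cube([300, 850, 150]);
translate([300, 0, 0]) cube([300, 850, 300]);
translate([600, 0, 0]) cube([300, 850, 450]);
translate([900, 0, 0]) cube([300, 850, 600]);
translate([1200, 0, 0]) cube([300, 850, 750]);
translate([1500, 0, 0]) cube([300, 850, 900]);
translate([1800, 0, 0]) cube([300, 850, 1050]);
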